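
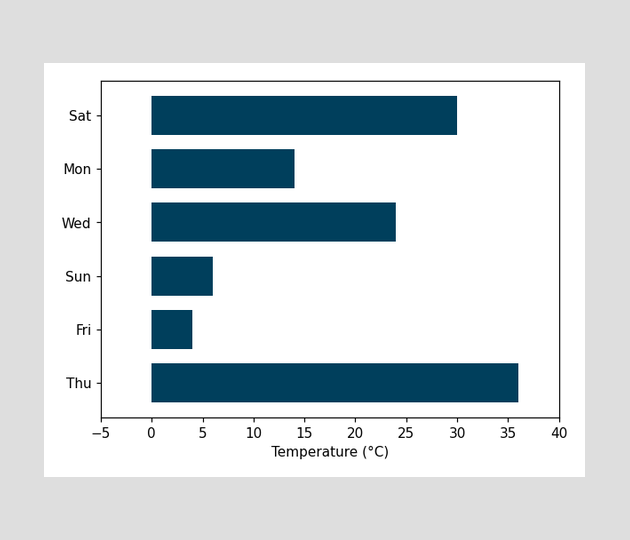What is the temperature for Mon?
14°C

Reading along the chart's x-axis, the Mon bar reaches 14°C.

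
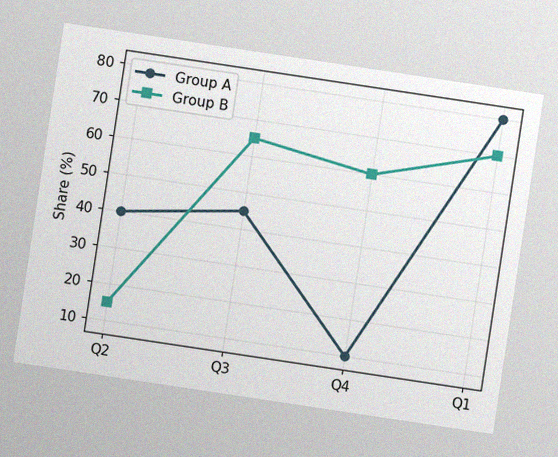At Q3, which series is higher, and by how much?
The chart is tilted about 9° clockwise, with some photo noise. At Q3, Group B sits above the other line by 20%.

Group B, by 20%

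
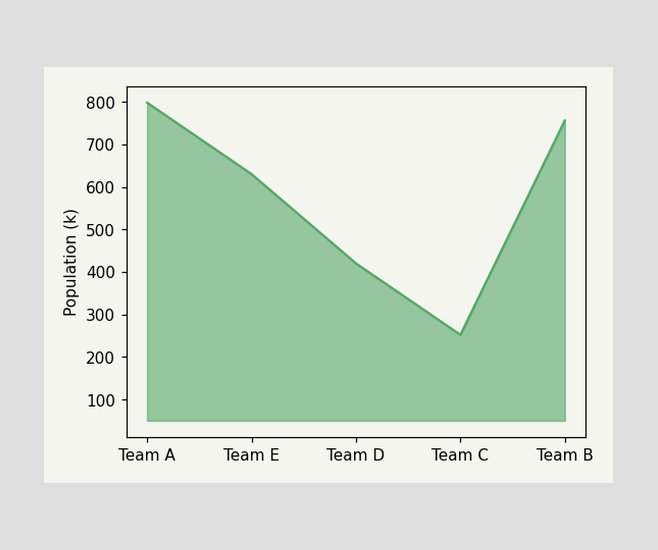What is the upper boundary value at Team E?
At Team E the upper boundary is at 630k.

630k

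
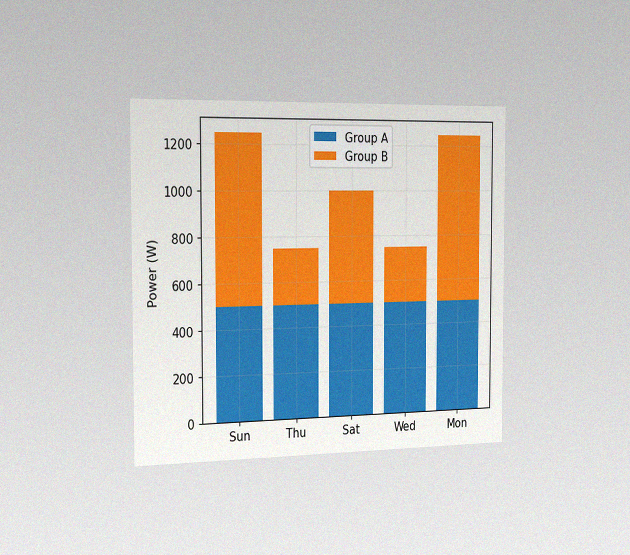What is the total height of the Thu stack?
750W

The chart is viewed slightly from the left, with some photo noise. The Thu stack's top reaches 750W on the y-axis.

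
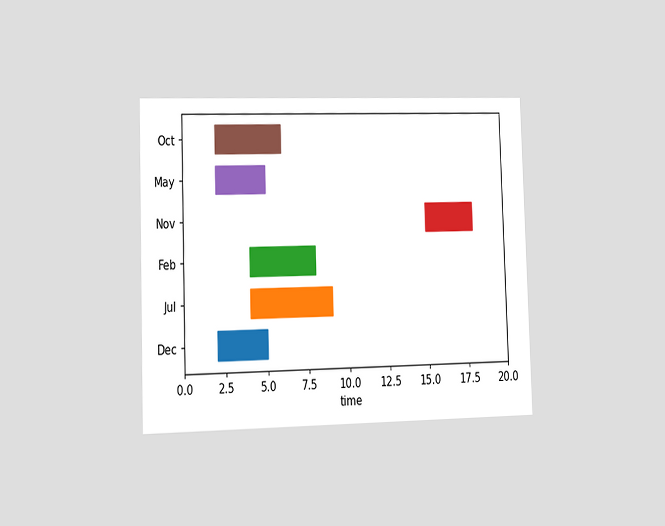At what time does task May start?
The chart is viewed slightly from the left. The May bar begins at t=2.

2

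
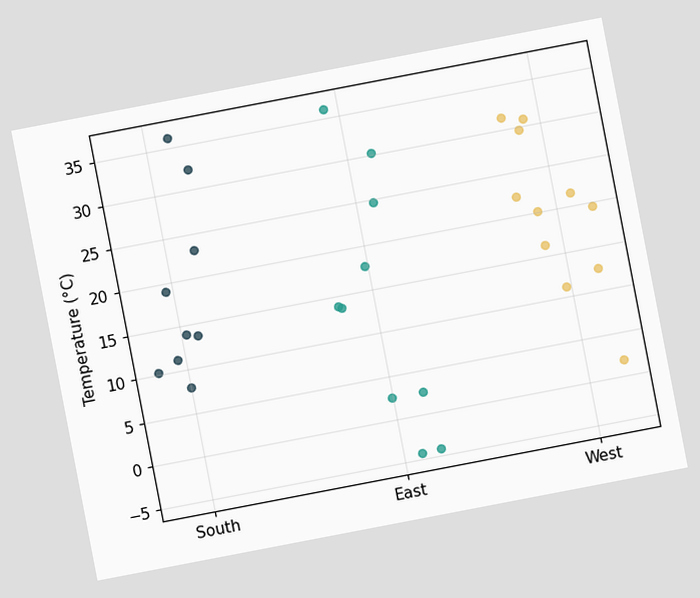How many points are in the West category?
11

The chart is tilted about 11° counter-clockwise. Counting the markers in the West column gives 11.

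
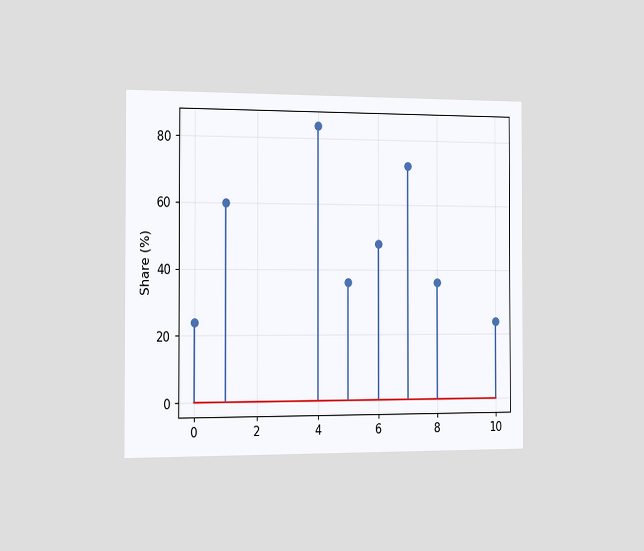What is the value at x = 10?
The chart is viewed slightly from the left. The stem at x=10 reaches 24%.

24%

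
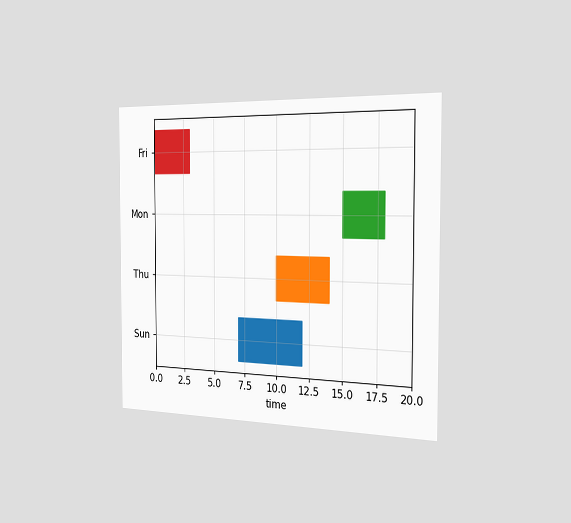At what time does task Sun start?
7

The chart is viewed slightly from the right. The Sun bar begins at t=7.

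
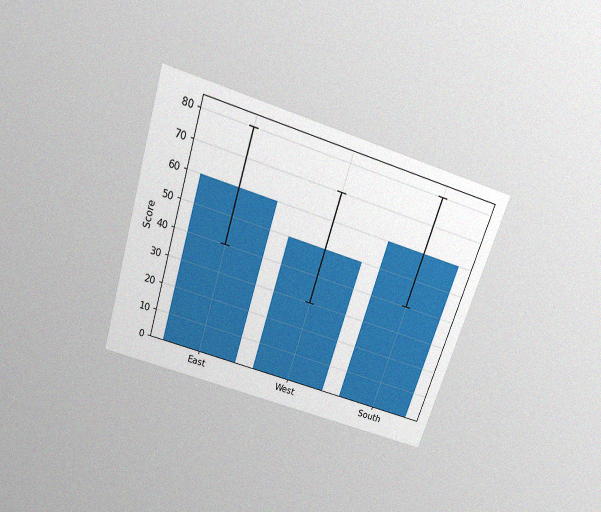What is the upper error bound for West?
70

The chart is tilted about 18° clockwise and viewed slightly from above, with some photo noise. The West bar's upper whisker reaches 70.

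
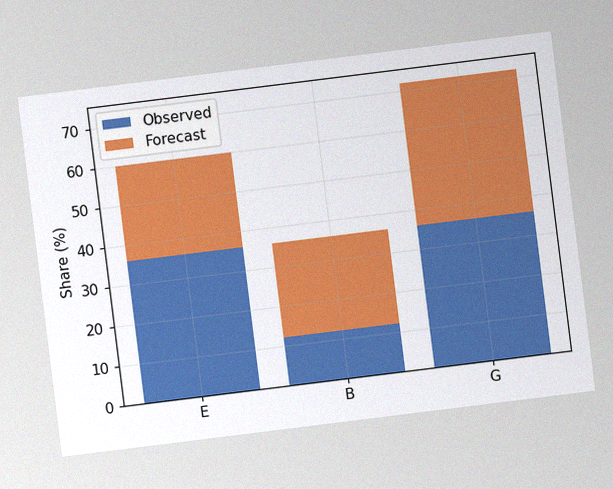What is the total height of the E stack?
60%

The chart is tilted about 7° counter-clockwise, with some photo noise. The E stack's top reaches 60% on the y-axis.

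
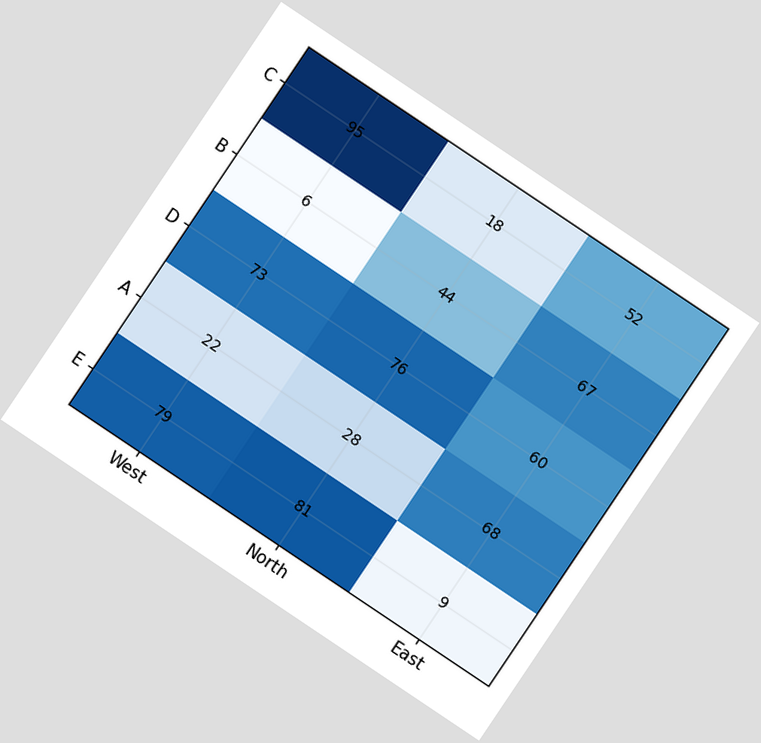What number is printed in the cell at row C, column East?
52

The chart is tilted about 34° clockwise. The (C, East) cell reads 52.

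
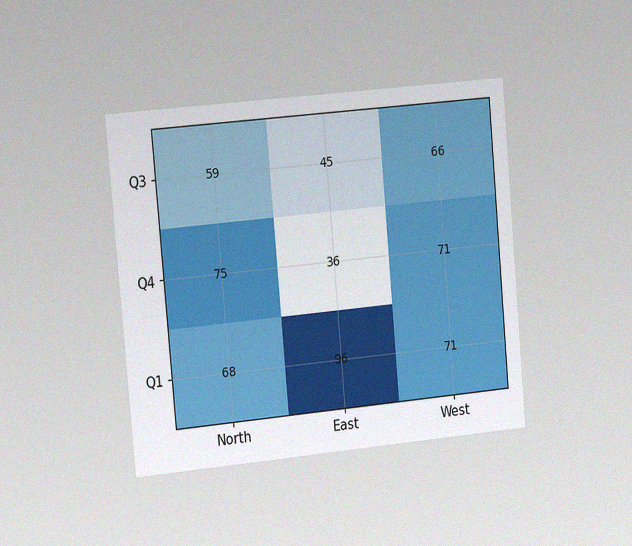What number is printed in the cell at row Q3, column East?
The chart is tilted about 5° counter-clockwise and viewed slightly from the left, with some photo noise. The (Q3, East) cell reads 45.

45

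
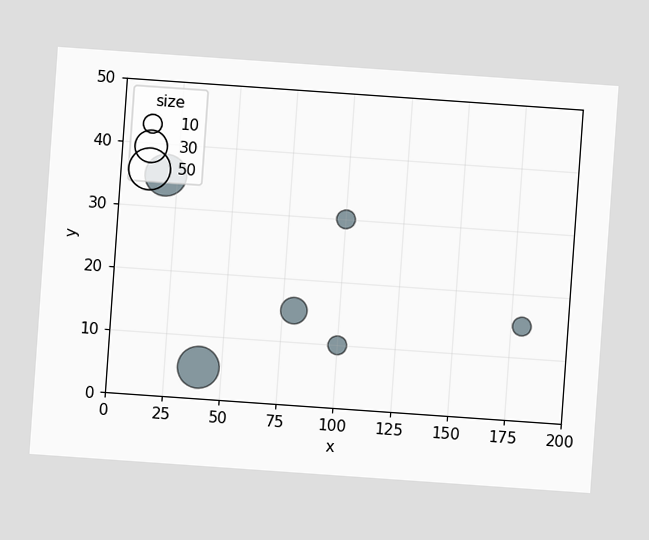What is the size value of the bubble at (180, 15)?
The chart is tilted about 4° clockwise. Matching the bubble at (180, 15) against the size legend gives 10.

10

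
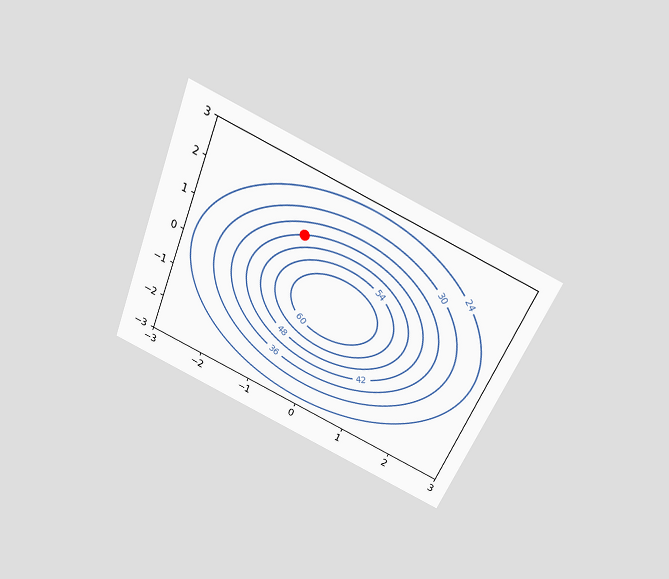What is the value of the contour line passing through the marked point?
The chart is tilted about 23° clockwise and viewed slightly from above. The marked point sits on the contour labelled 42.

42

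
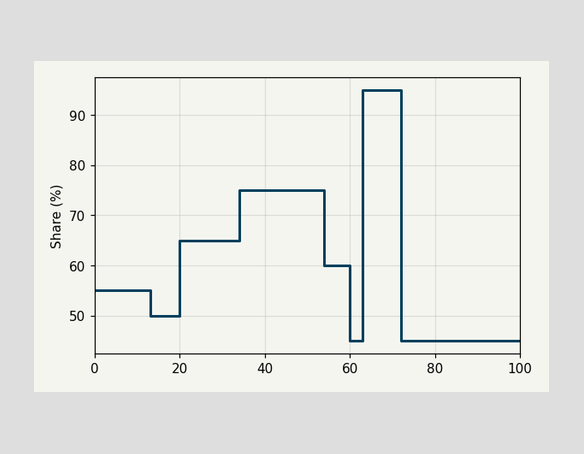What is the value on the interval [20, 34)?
On [20, 34) the step sits at 65%.

65%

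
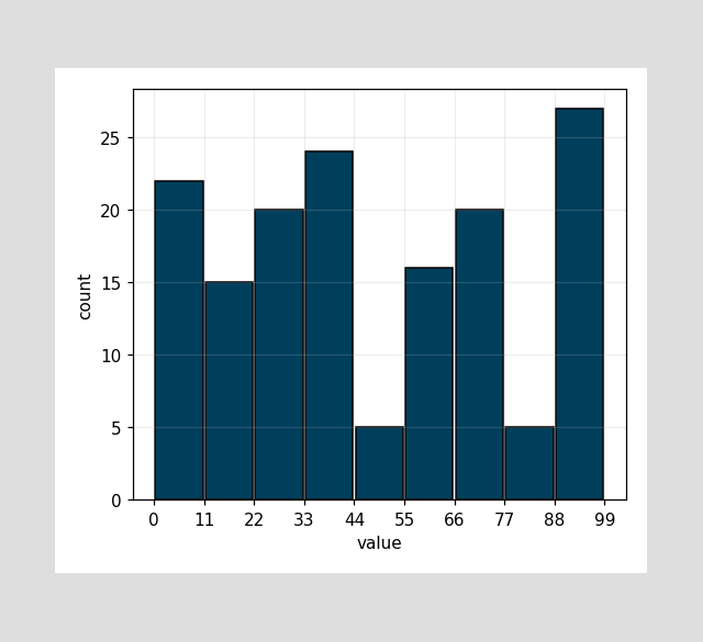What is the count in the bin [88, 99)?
27

The [88, 99) bin has height 27.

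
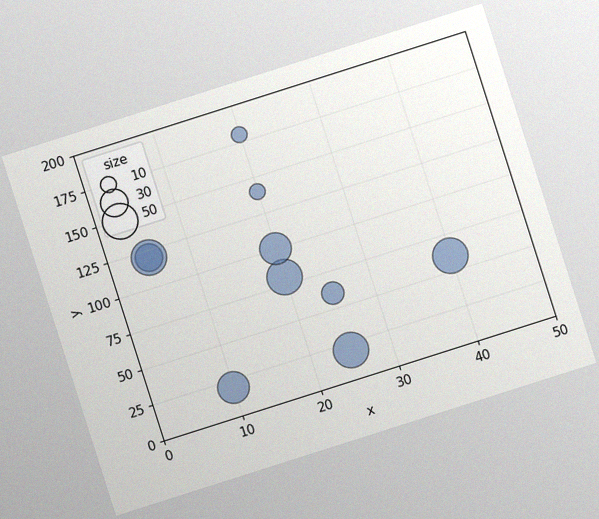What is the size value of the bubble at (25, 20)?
50

The chart is tilted about 18° counter-clockwise, with some photo noise. Matching the bubble at (25, 20) against the size legend gives 50.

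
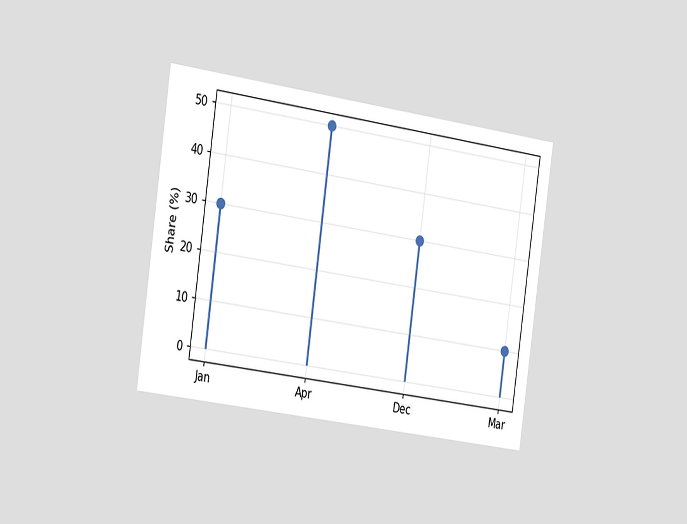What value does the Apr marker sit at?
The chart is tilted about 8° clockwise and viewed slightly from the left. The Apr marker sits at 50%.

50%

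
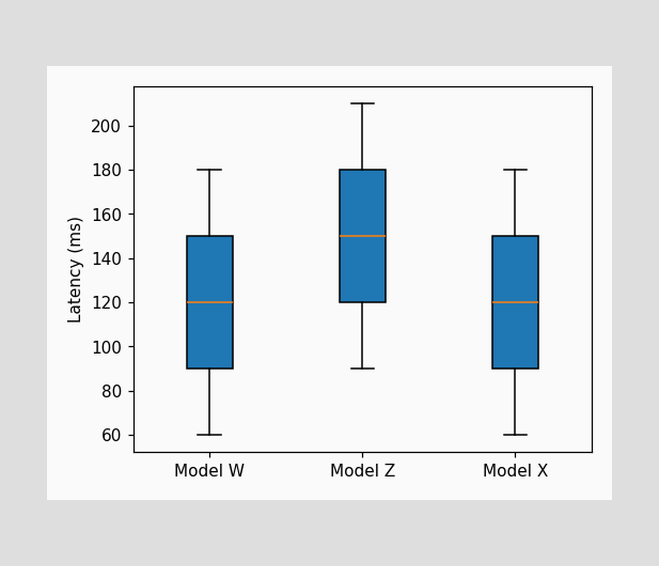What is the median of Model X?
The median line in the Model X box sits at 120ms.

120ms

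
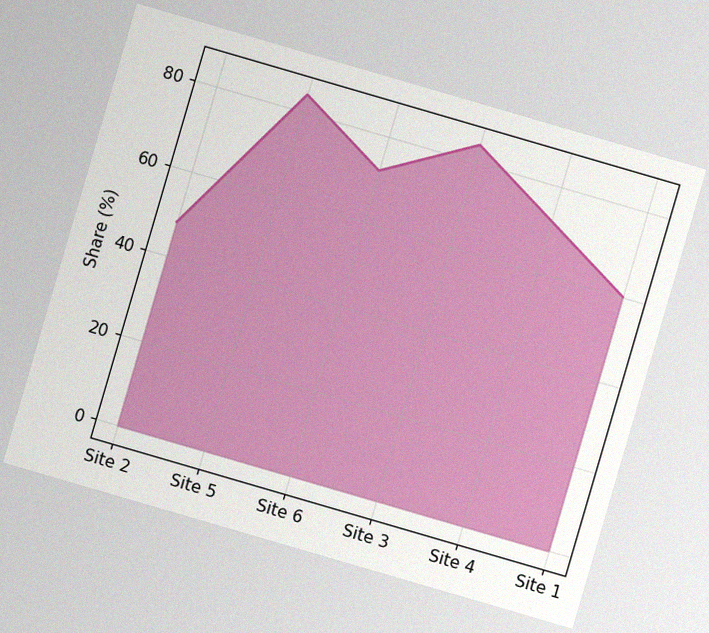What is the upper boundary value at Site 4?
The chart is tilted about 16° clockwise, with some photo noise. At Site 4 the upper boundary is at 72%.

72%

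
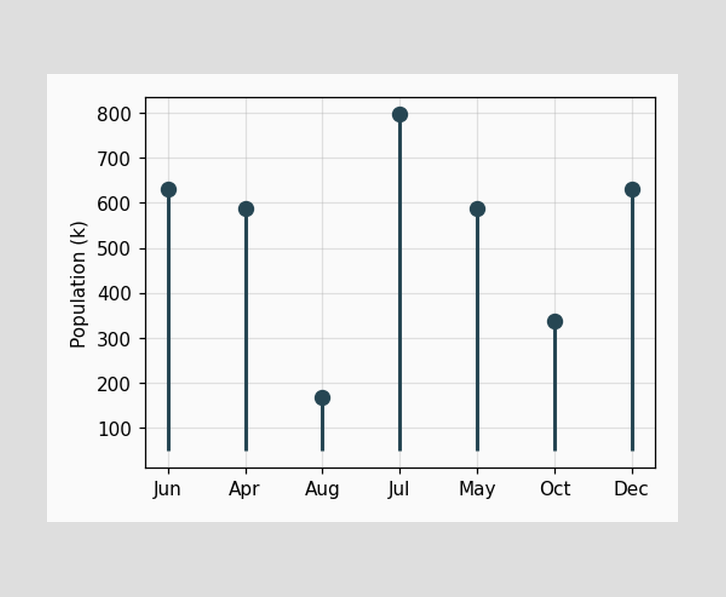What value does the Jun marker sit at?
The Jun marker sits at 630k.

630k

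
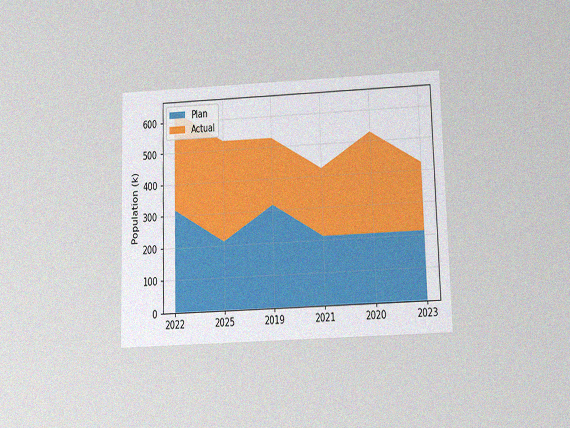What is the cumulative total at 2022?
636k

The chart is viewed slightly from below, with some photo noise. The stacked total at 2022 reaches 636k.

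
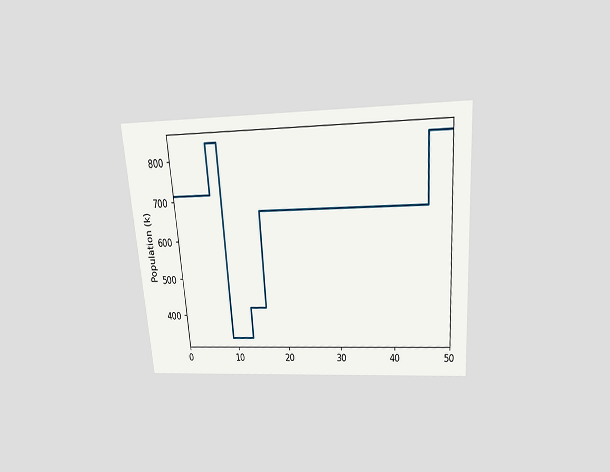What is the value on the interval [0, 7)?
714k

The chart is tilted about 4° counter-clockwise and viewed slightly from above. On [0, 7) the step sits at 714k.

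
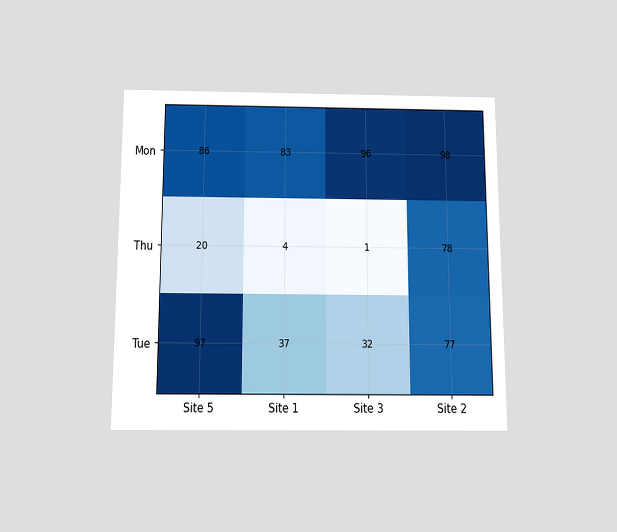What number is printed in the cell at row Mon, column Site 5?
86

The chart is viewed slightly from below. The (Mon, Site 5) cell reads 86.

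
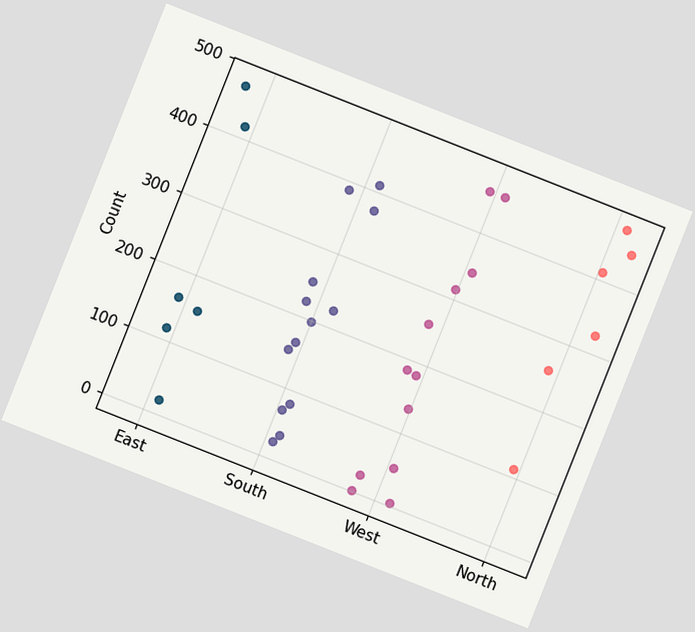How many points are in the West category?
The chart is tilted about 22° clockwise. Counting the markers in the West column gives 12.

12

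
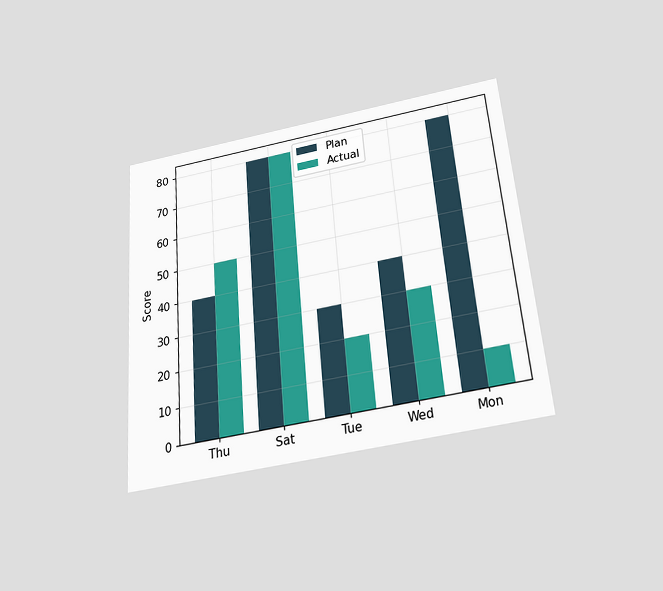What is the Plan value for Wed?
40

The chart is tilted about 5° counter-clockwise and viewed slightly from below. The Plan bar at Wed reaches 40 on the y-axis.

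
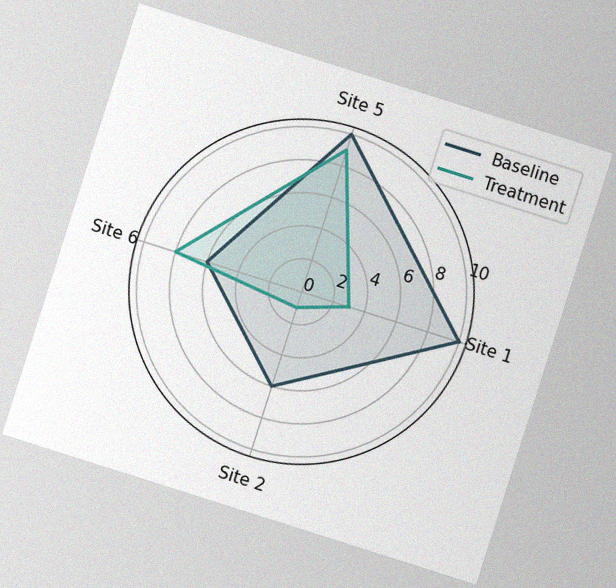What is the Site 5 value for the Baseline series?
10

The chart is tilted about 18° clockwise, with some photo noise. On the Site 5 axis, Baseline reaches 10.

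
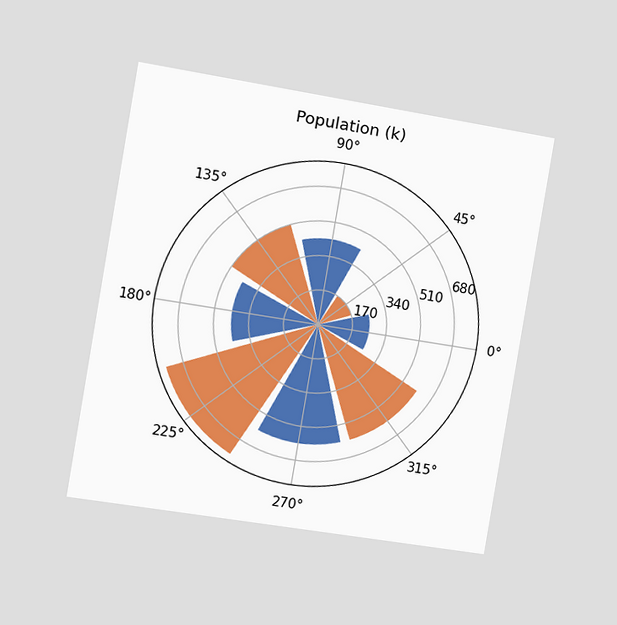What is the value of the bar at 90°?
The chart is tilted about 10° clockwise and viewed slightly from the left. The bar at 90° reaches 425k on the radial axis.

425k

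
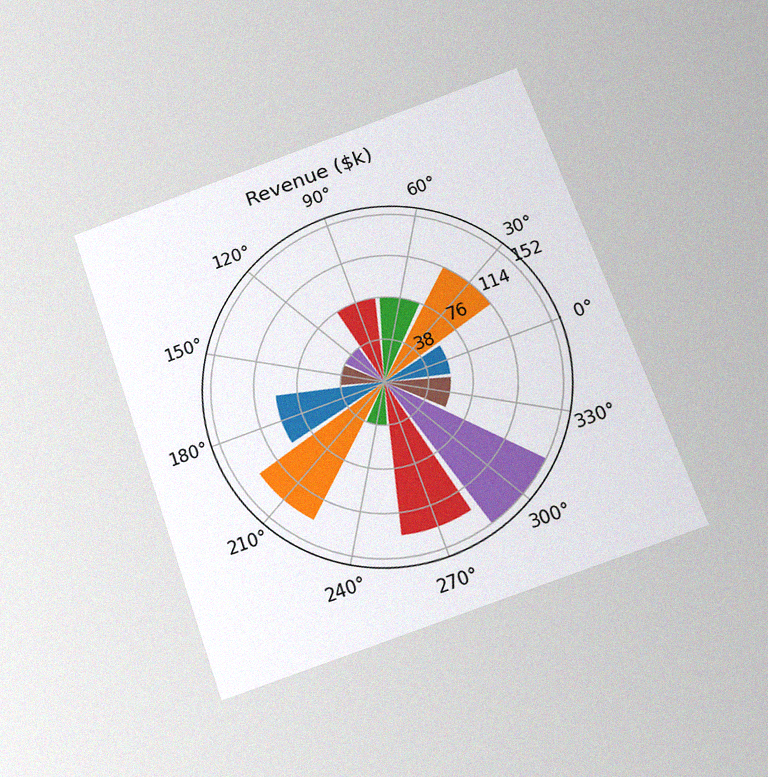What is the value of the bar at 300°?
The chart is tilted about 20° counter-clockwise and viewed slightly from below, with some photo noise. The bar at 300° reaches $152k on the radial axis.

$152k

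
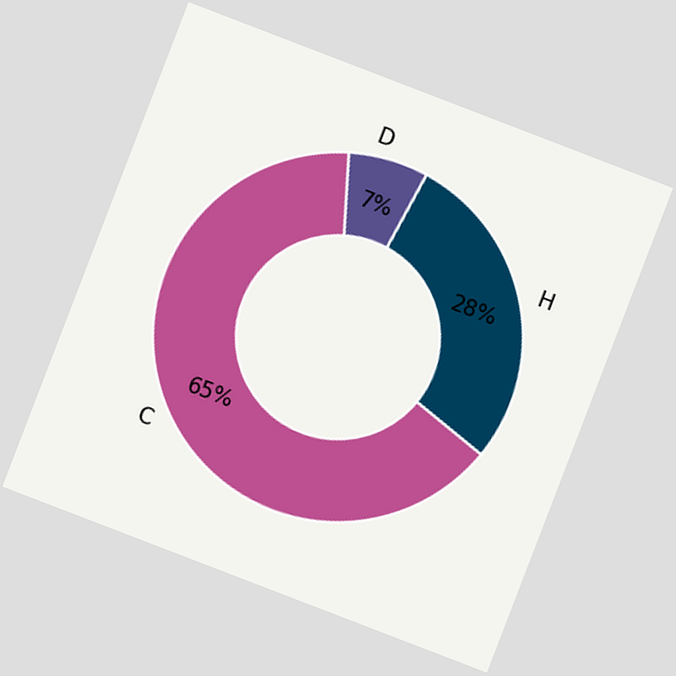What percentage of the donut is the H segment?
28%

The chart is tilted about 21° clockwise. The H segment takes up 28% of the ring.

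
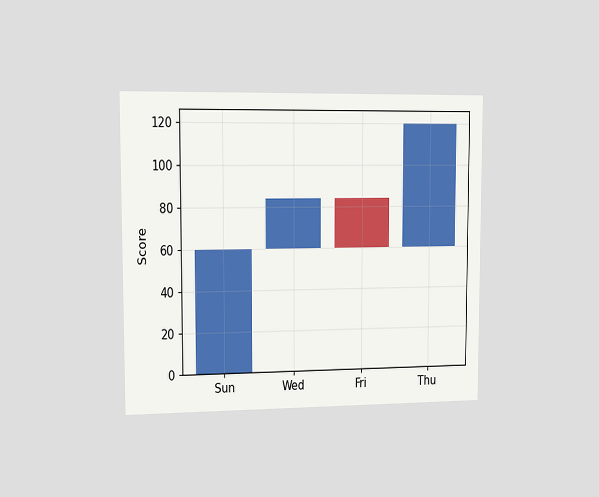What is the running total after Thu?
120

The chart is viewed slightly from the left. After Thu the running total reaches 120.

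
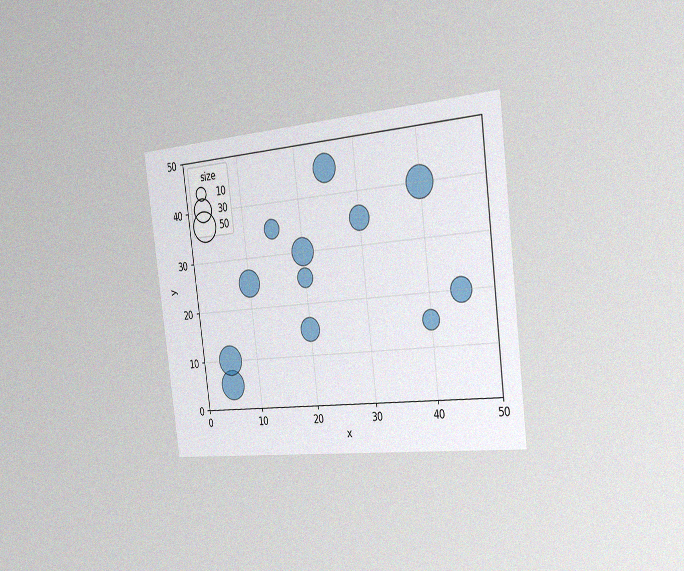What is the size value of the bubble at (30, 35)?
30

The chart is tilted about 7° counter-clockwise and viewed slightly from the right, with some photo noise. Matching the bubble at (30, 35) against the size legend gives 30.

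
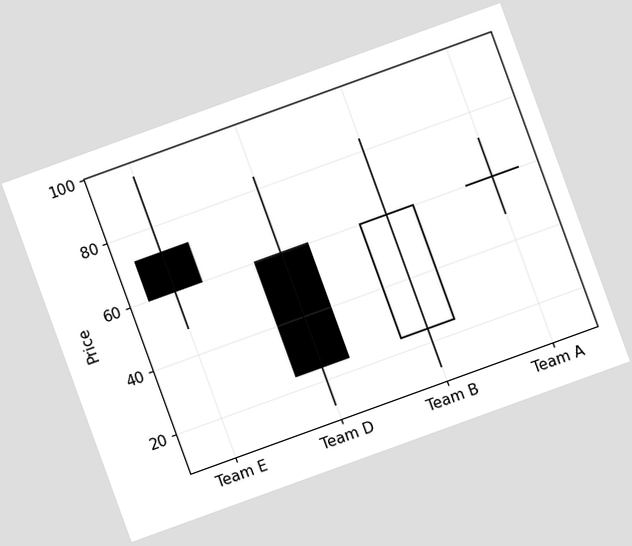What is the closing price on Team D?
24

The chart is tilted about 20° counter-clockwise. The Team D candle closes at 24.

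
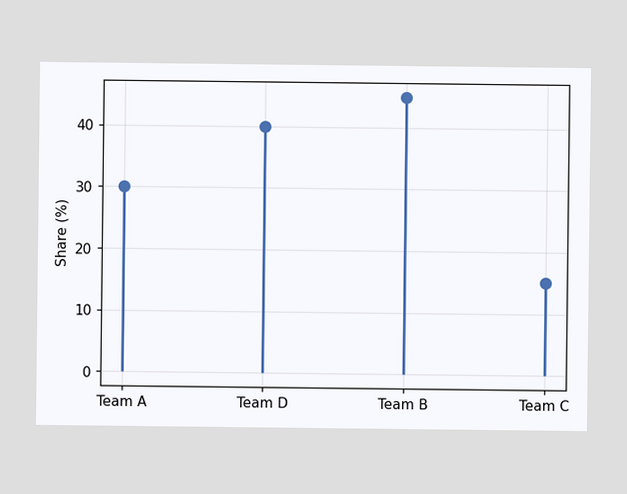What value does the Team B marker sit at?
45%

The Team B marker sits at 45%.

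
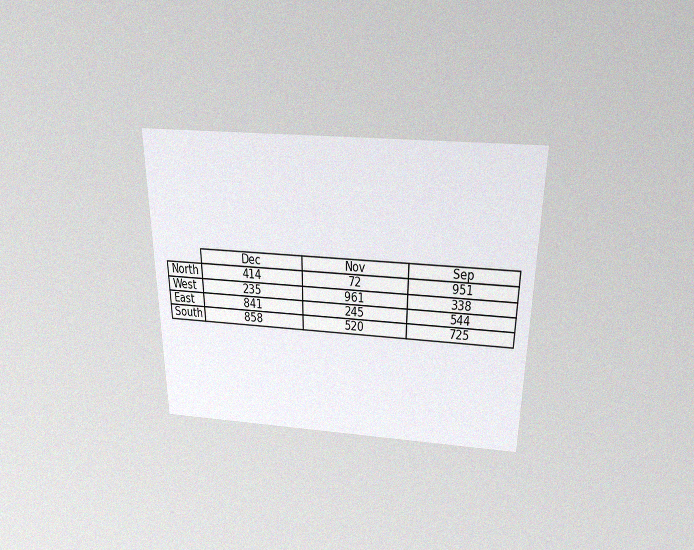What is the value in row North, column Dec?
414

The chart is viewed slightly from above, with some photo noise. The (North, Dec) cell reads 414.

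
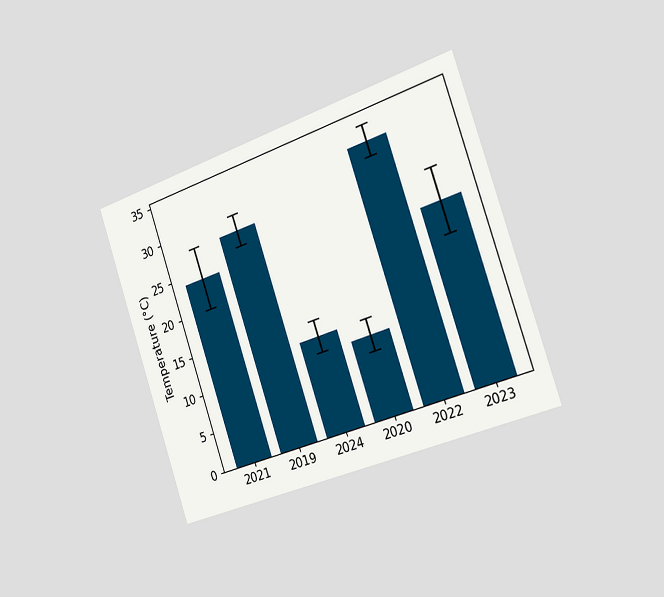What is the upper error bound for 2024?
14°C

The chart is tilted about 19° counter-clockwise and viewed slightly from the right. The 2024 bar's upper whisker reaches 14°C.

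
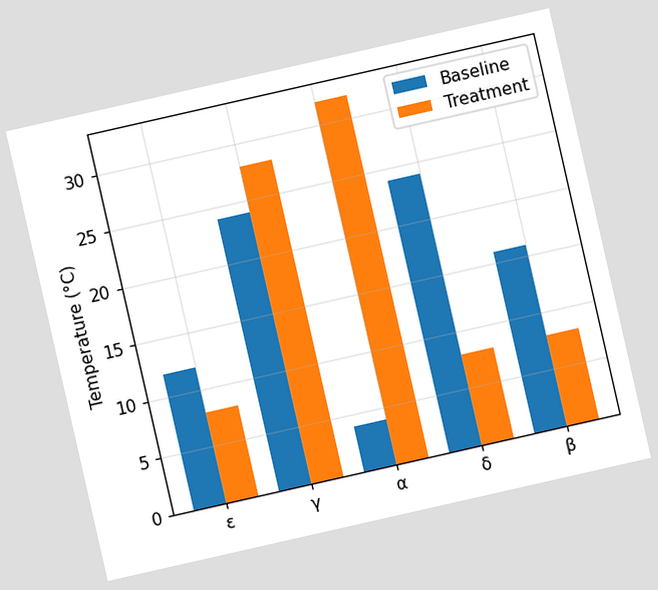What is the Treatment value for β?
The chart is tilted about 13° counter-clockwise. The Treatment bar at β reaches 8°C on the y-axis.

8°C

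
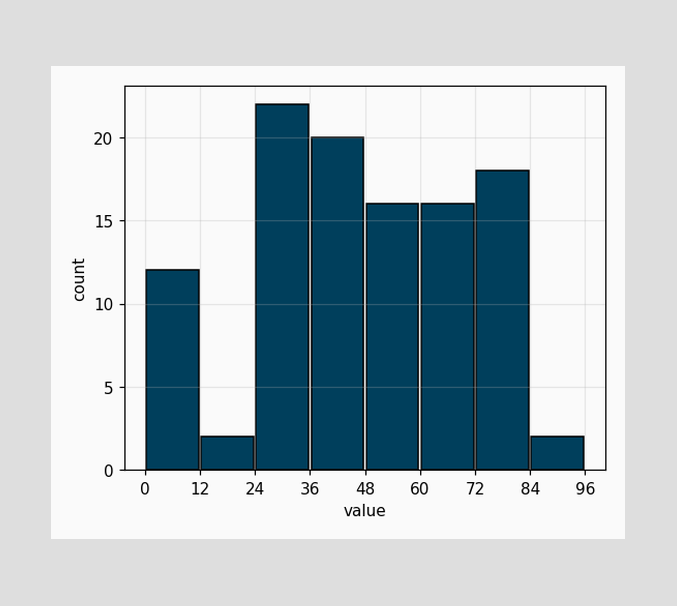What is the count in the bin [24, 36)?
The [24, 36) bin has height 22.

22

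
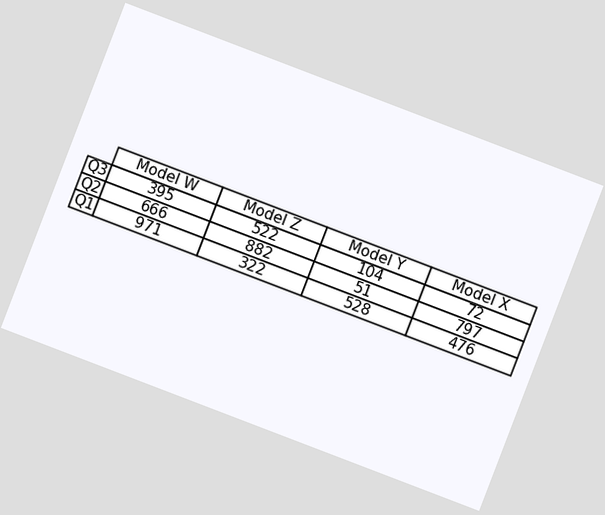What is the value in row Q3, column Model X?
The chart is tilted about 21° clockwise. The (Q3, Model X) cell reads 72.

72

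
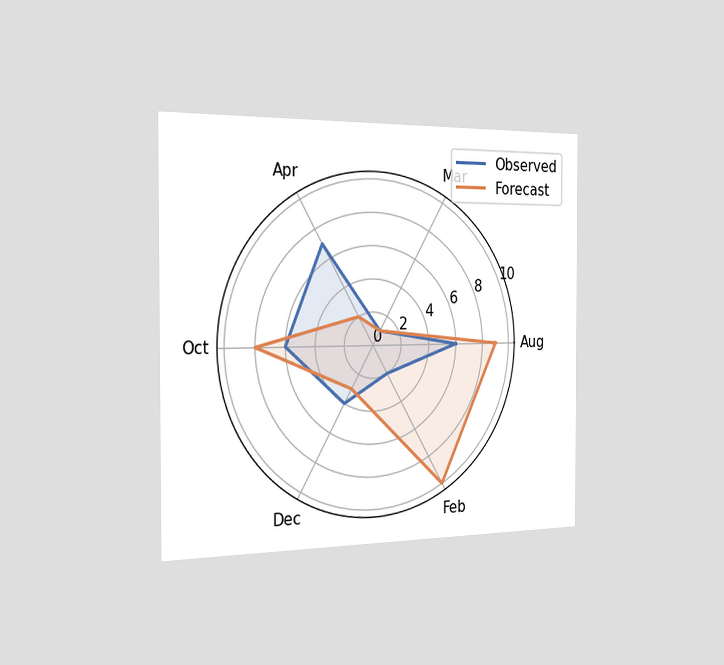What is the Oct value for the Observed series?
The chart is viewed slightly from the left. On the Oct axis, Observed reaches 6.

6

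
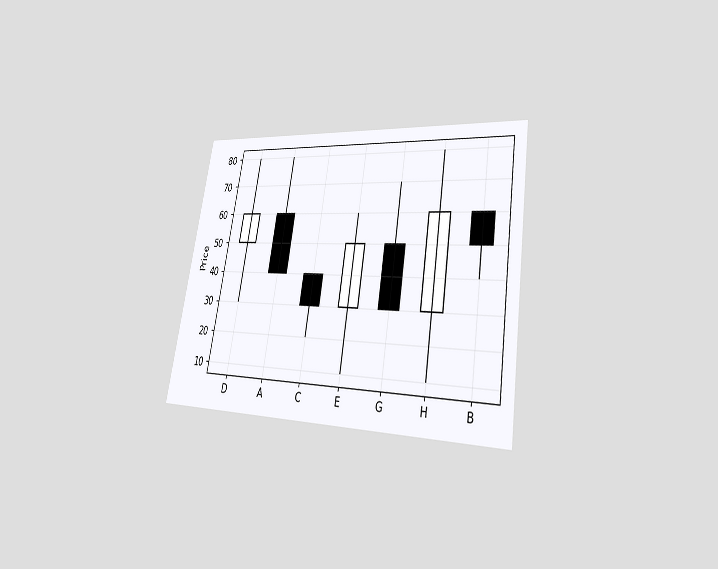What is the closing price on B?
The chart is tilted about 9° clockwise and viewed slightly from the right. The B candle closes at 50.

50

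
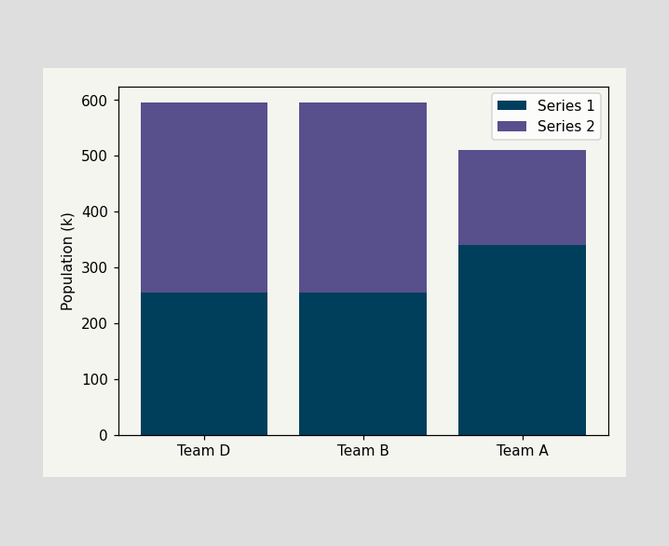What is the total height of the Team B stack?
The Team B stack's top reaches 595k on the y-axis.

595k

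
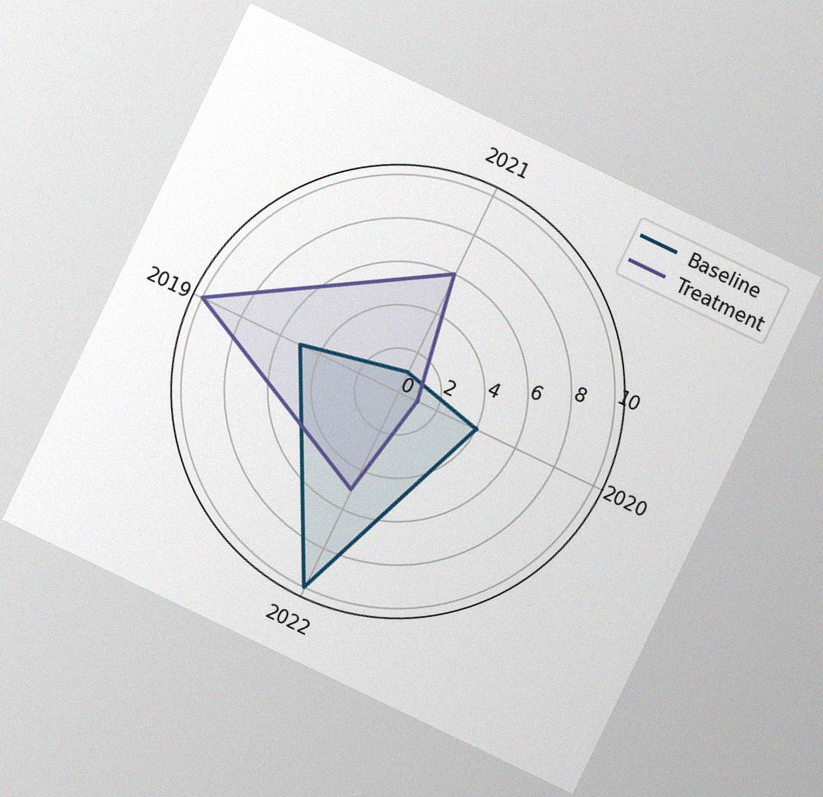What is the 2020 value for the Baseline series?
The chart is tilted about 26° clockwise, with some photo noise. On the 2020 axis, Baseline reaches 4.

4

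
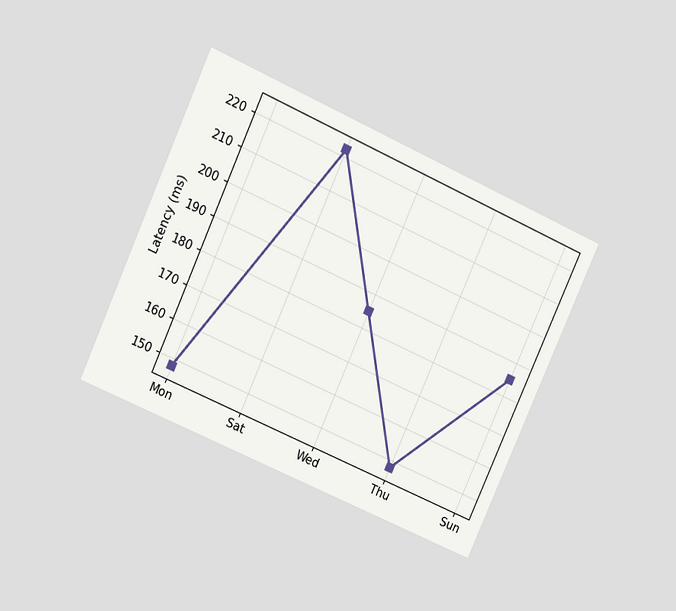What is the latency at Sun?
185ms

The chart is tilted about 24° clockwise and viewed at a slight angle. At Sun, the line is at 185ms.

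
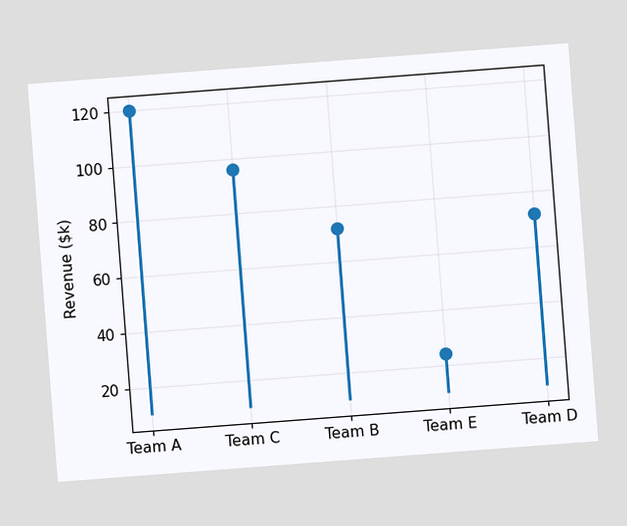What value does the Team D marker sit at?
$72k

The chart is tilted about 4° counter-clockwise. The Team D marker sits at $72k.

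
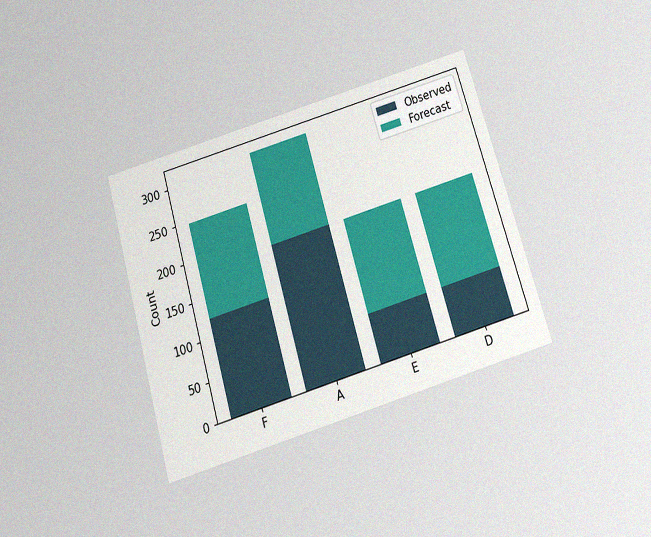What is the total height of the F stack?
The chart is tilted about 17° counter-clockwise and viewed slightly from below, with some photo noise. The F stack's top reaches 248 on the y-axis.

248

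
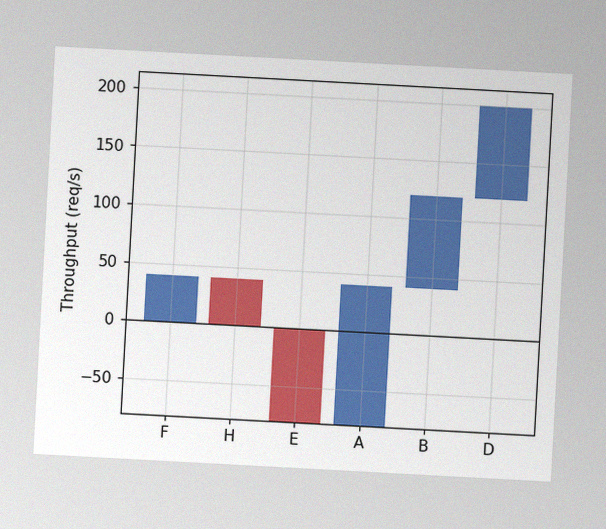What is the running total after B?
120req/s

The chart is tilted about 3° clockwise, with some photo noise. After B the running total reaches 120req/s.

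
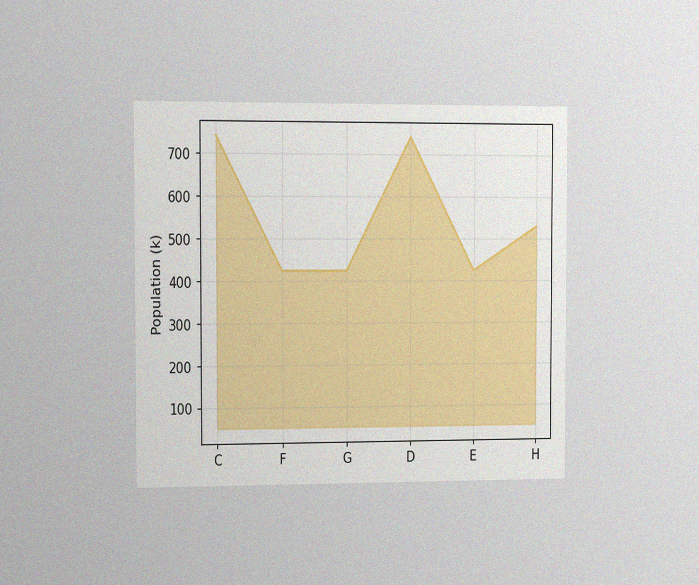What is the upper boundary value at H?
530k

The chart is viewed slightly from the left, with some photo noise. At H the upper boundary is at 530k.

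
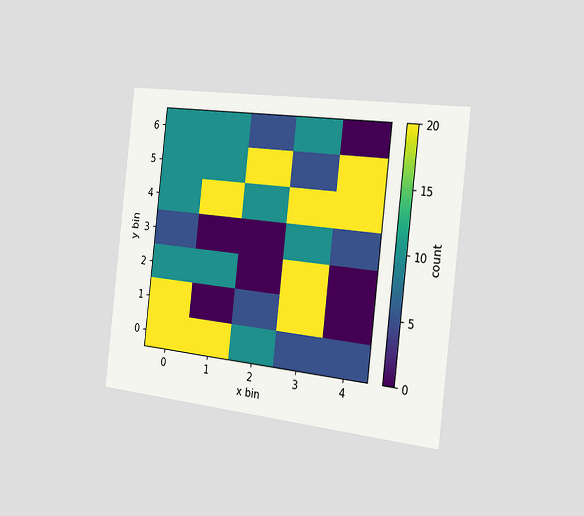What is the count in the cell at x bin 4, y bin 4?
The chart is tilted about 6° clockwise and viewed slightly from the right. Matching the cell (4, 4) against the colorbar gives 20.

20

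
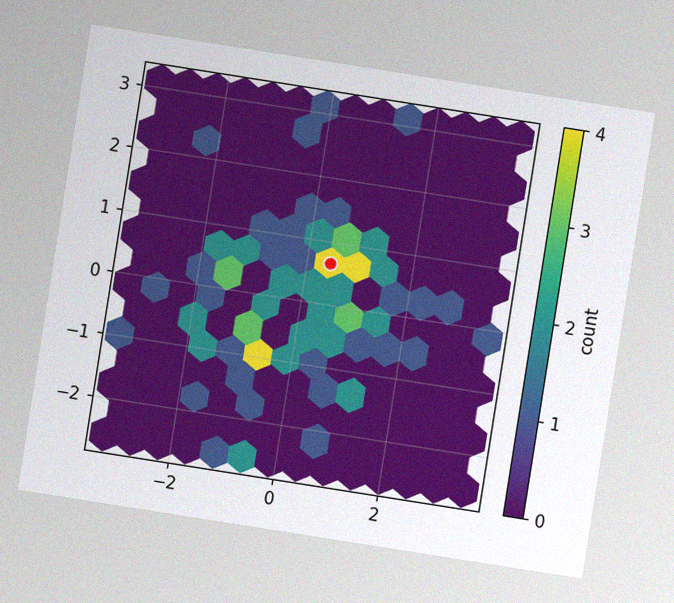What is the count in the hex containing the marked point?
The chart is tilted about 9° clockwise, with some photo noise. The marked hex reads 4 on the colorbar.

4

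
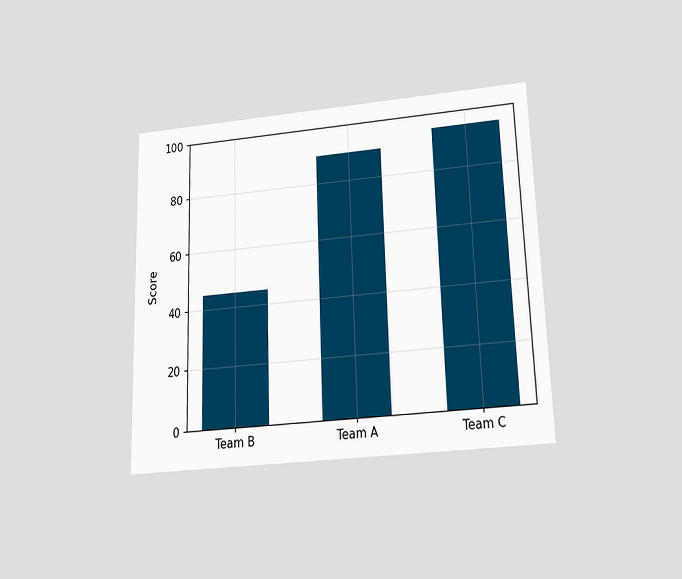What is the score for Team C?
The chart is viewed slightly from below. Reading along the chart's y-axis, the Team C bar reaches 95.

95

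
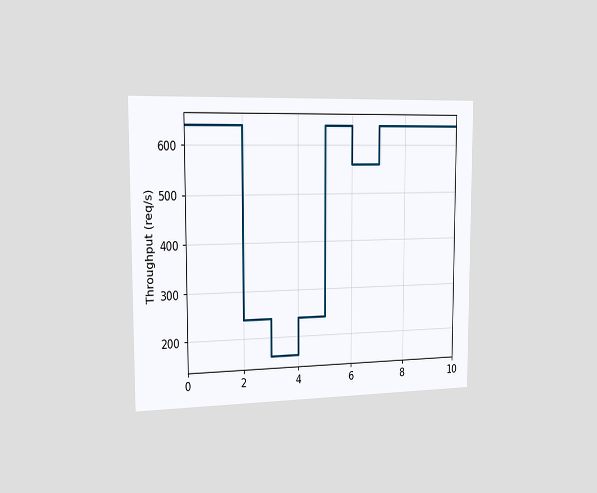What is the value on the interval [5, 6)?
640req/s

The chart is viewed slightly from the left. On [5, 6) the step sits at 640req/s.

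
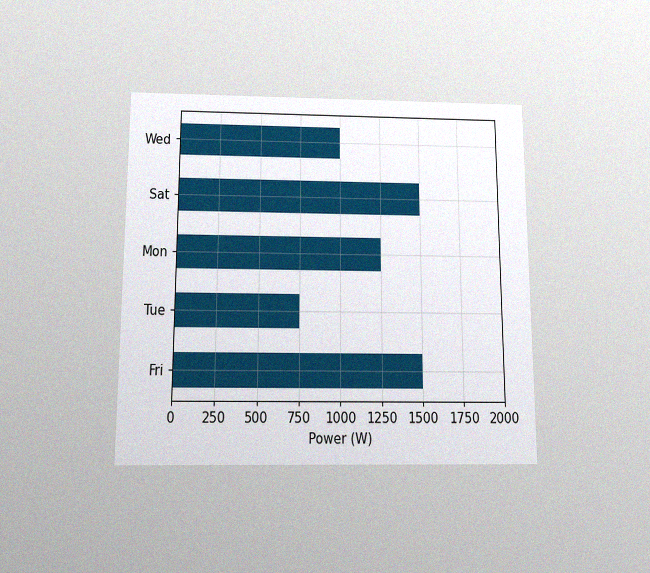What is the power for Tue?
The chart is viewed slightly from below, with some photo noise. Reading along the chart's x-axis, the Tue bar reaches 750W.

750W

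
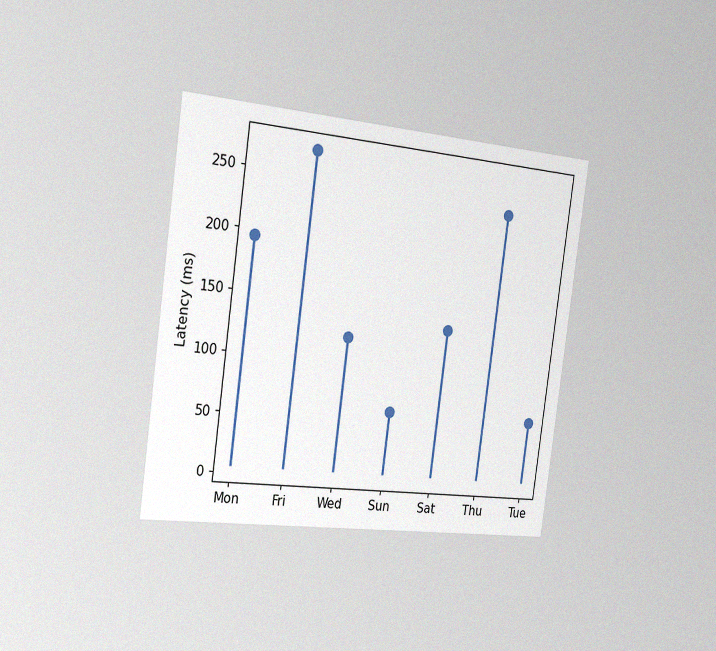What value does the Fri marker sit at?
The chart is tilted about 8° clockwise and viewed slightly from the left, with some photo noise. The Fri marker sits at 270ms.

270ms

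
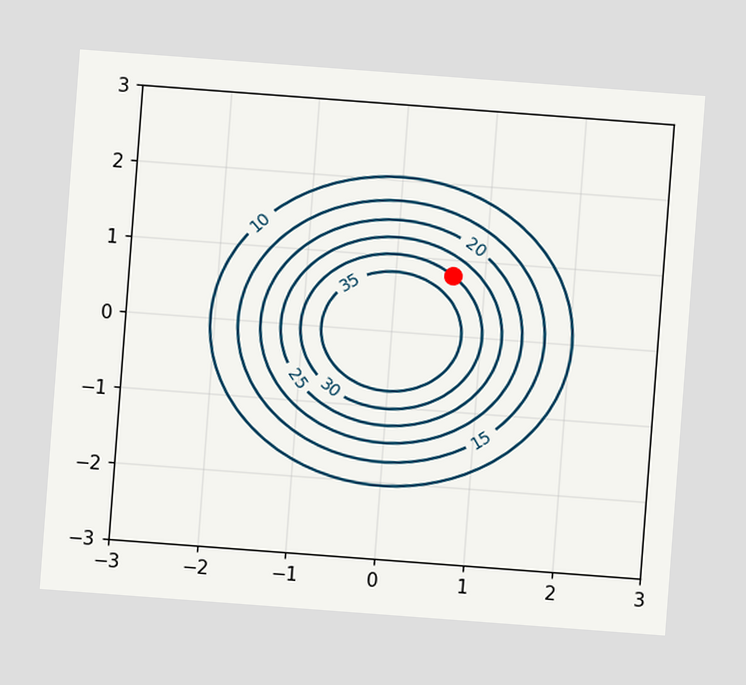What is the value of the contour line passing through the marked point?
30

The chart is tilted about 4° clockwise. The marked point sits on the contour labelled 30.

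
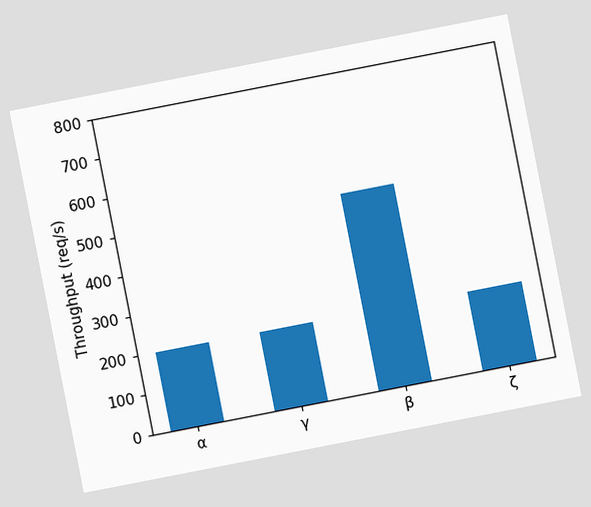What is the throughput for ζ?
The chart is tilted about 11° counter-clockwise. Reading along the chart's y-axis, the ζ bar reaches 200req/s.

200req/s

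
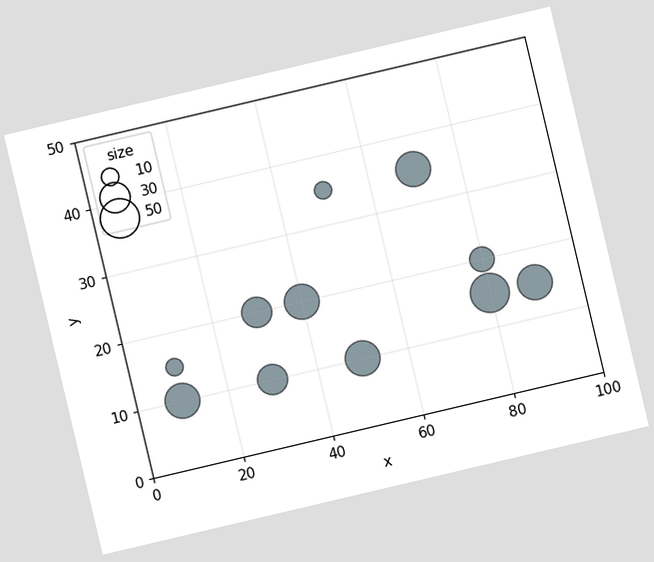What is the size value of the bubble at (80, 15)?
The chart is tilted about 13° counter-clockwise. Matching the bubble at (80, 15) against the size legend gives 50.

50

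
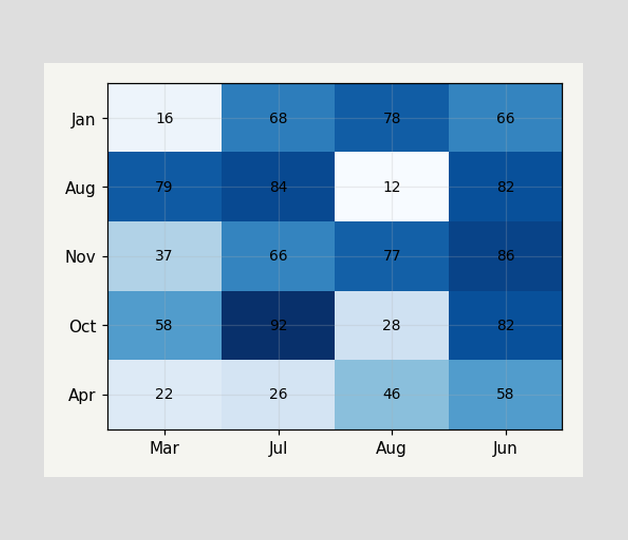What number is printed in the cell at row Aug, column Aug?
The (Aug, Aug) cell reads 12.

12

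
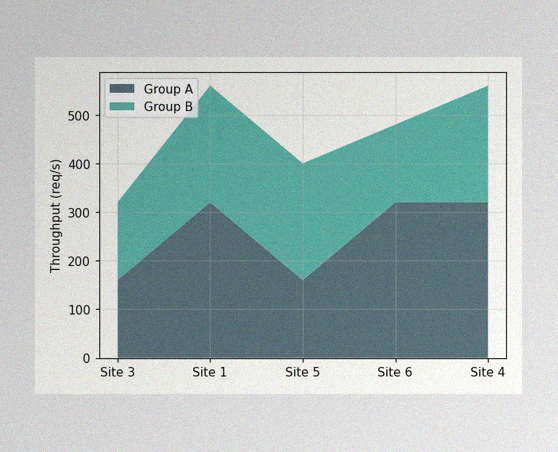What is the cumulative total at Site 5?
The image has some photo noise and uneven lighting. The stacked total at Site 5 reaches 400req/s.

400req/s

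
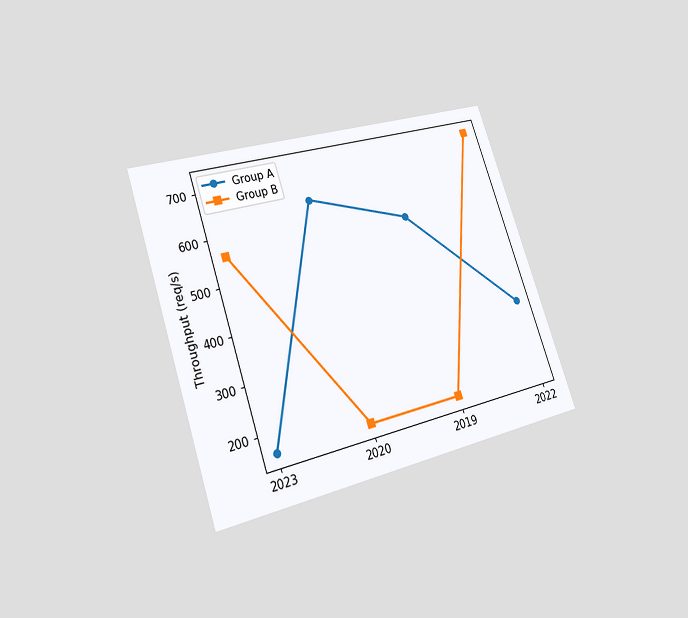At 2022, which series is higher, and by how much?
Group B, by 400req/s

The chart is tilted about 19° counter-clockwise and viewed at a slight angle. At 2022, Group B sits above the other line by 400req/s.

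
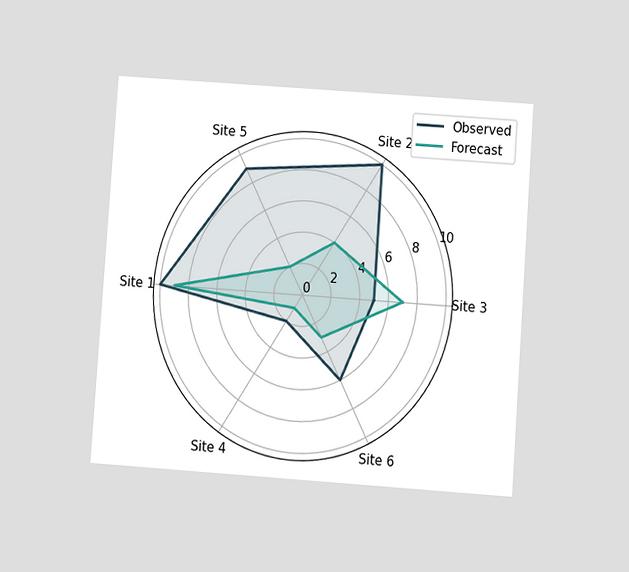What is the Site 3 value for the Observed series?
5

The chart is tilted about 4° clockwise and viewed at a slight angle. On the Site 3 axis, Observed reaches 5.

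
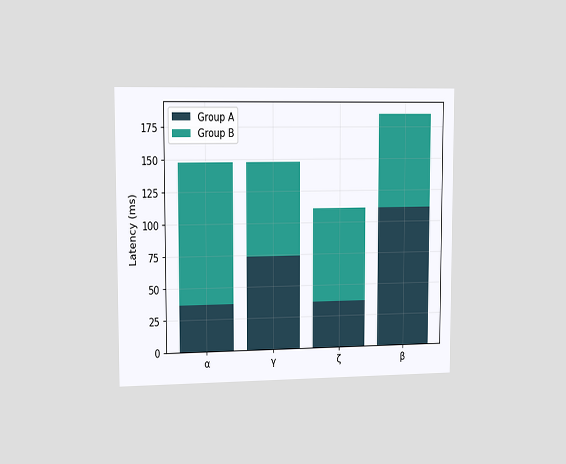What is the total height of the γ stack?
The chart is viewed slightly from the left. The γ stack's top reaches 148ms on the y-axis.

148ms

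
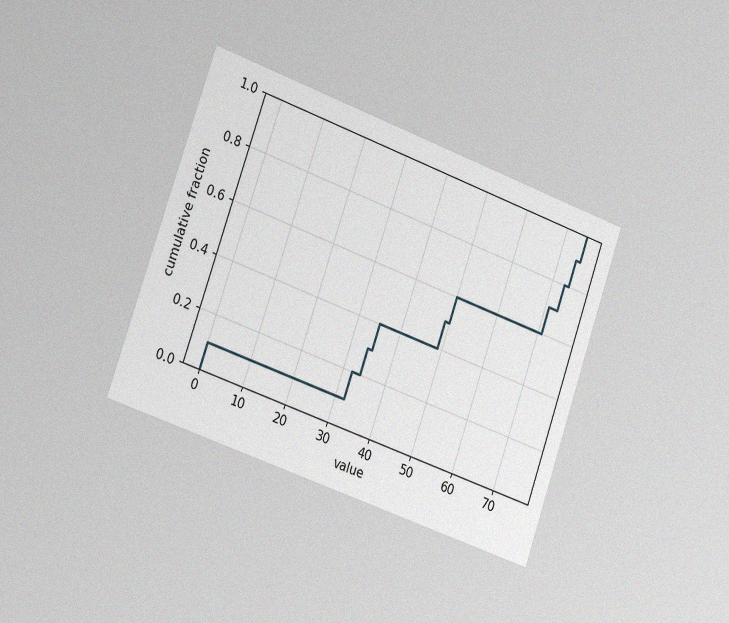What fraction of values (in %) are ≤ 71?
The chart is tilted about 19° clockwise and viewed slightly from the left, with some photo noise. At x=71 the ECDF step is at 70%.

70%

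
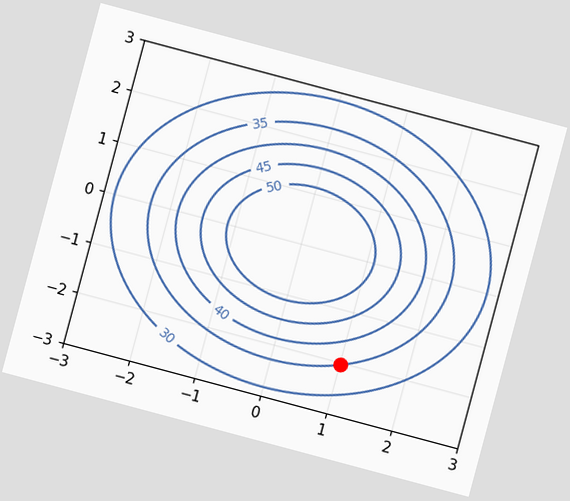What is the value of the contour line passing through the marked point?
The chart is tilted about 15° clockwise. The marked point sits on the contour labelled 35.

35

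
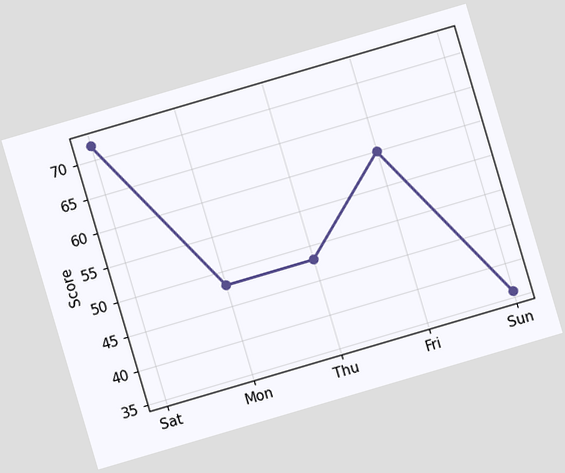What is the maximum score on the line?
The chart is tilted about 16° counter-clockwise. The highest point is at Sat, and reading across to the y-axis gives 72.

72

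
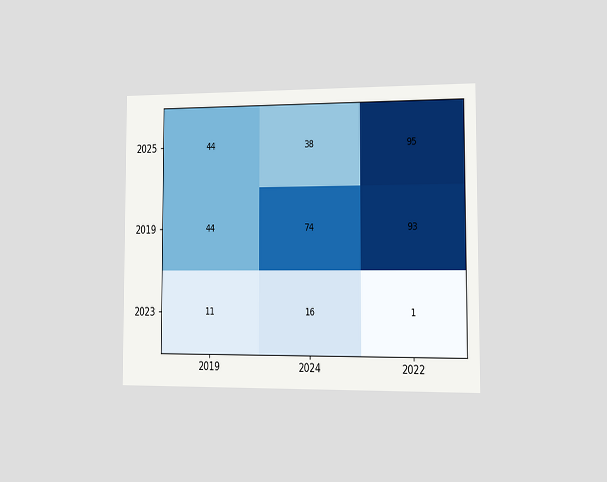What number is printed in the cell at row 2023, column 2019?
The chart is viewed slightly from the right. The (2023, 2019) cell reads 11.

11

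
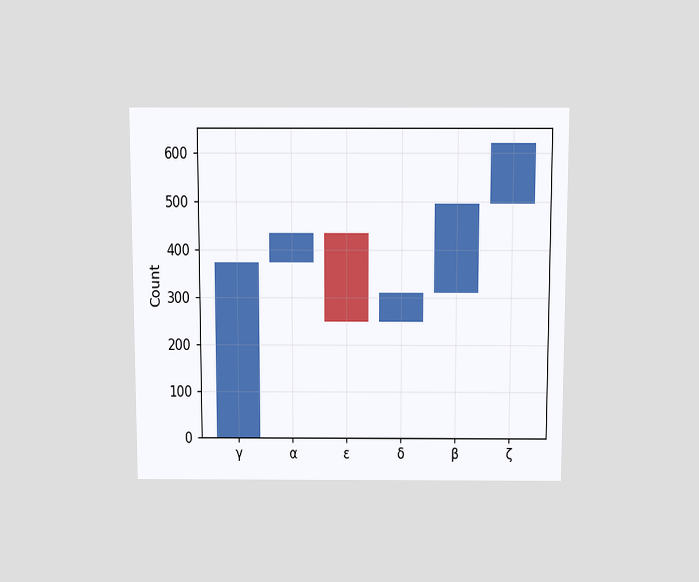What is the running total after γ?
372

The chart is viewed slightly from above. After γ the running total reaches 372.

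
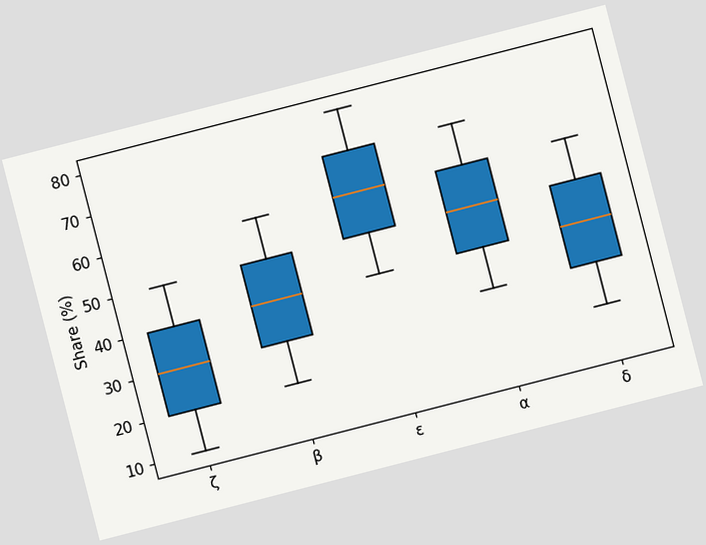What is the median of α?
The chart is tilted about 14° counter-clockwise. The median line in the α box sits at 50%.

50%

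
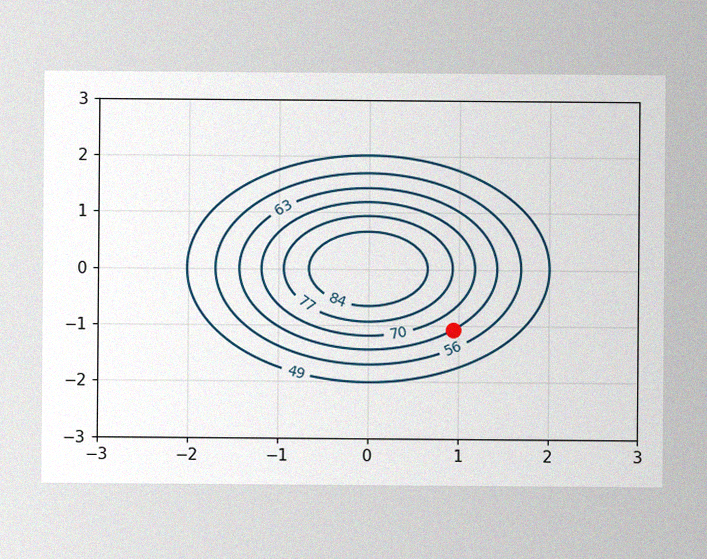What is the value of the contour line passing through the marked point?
63

The image has some photo noise and uneven lighting. The marked point sits on the contour labelled 63.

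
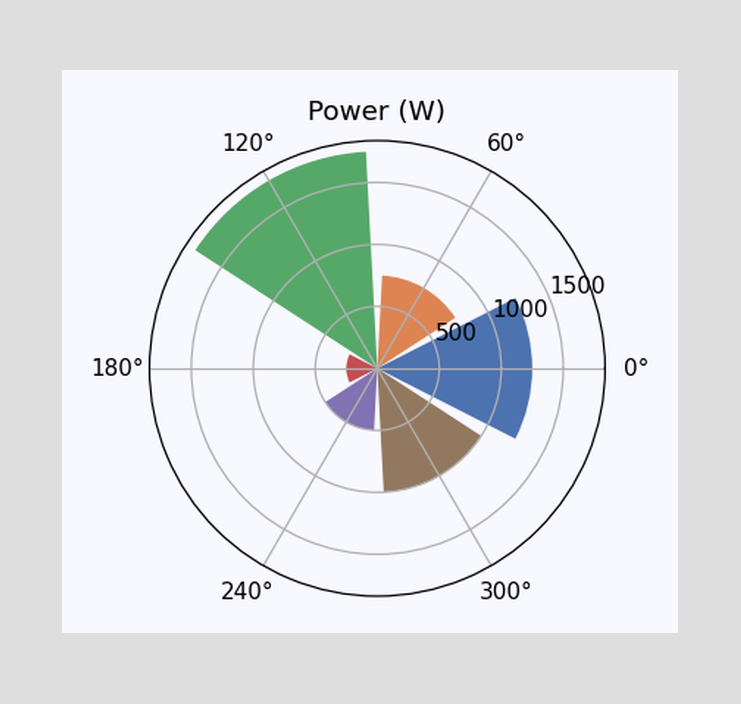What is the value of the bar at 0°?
1250W

The bar at 0° reaches 1250W on the radial axis.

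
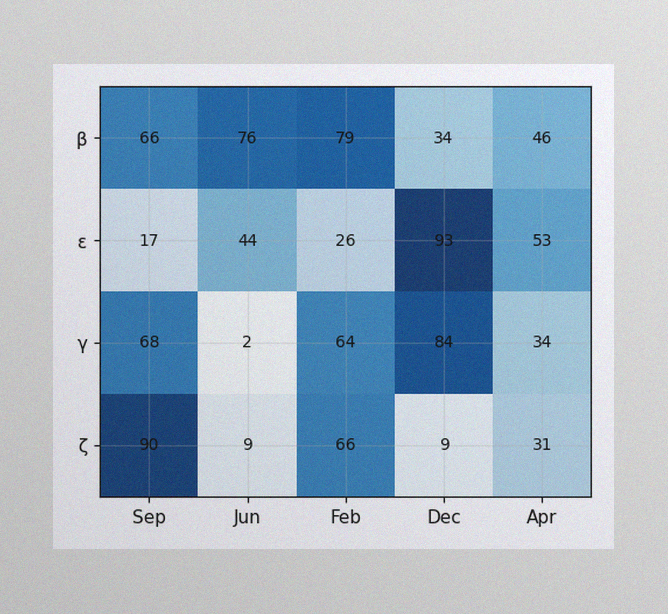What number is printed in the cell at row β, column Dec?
34

The image has some photo noise and uneven lighting. The (β, Dec) cell reads 34.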